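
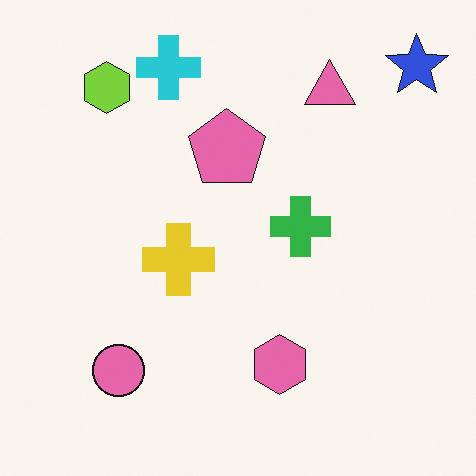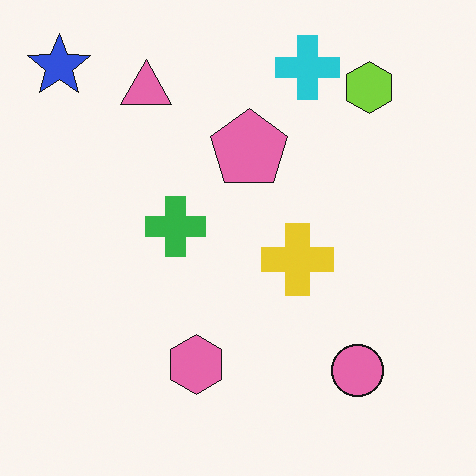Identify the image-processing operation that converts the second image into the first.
It was flipped horizontally (left ↔ right).

The blue star is in the top-left of the second image and the top-right of the first — shapes on opposite sides of the vertical midline have swapped in a mirror flip.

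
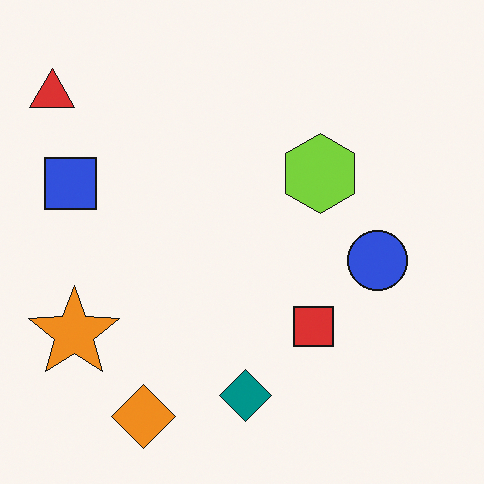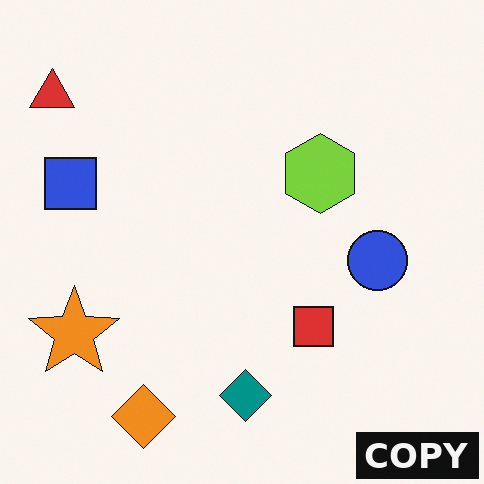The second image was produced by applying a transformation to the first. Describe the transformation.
This is the original image watermarked with the text "COPY" in the lower-right corner.

A dark label reading "COPY" appears in the lower-right corner.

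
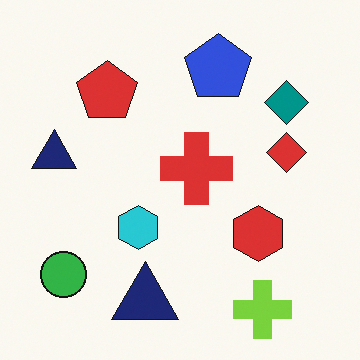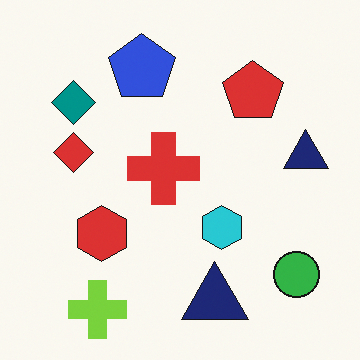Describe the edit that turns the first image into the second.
The image was flipped horizontally (left ↔ right).

The green circle is in the bottom-left of the first image and the bottom-right of the second — shapes on opposite sides of the vertical midline have swapped in a mirror flip.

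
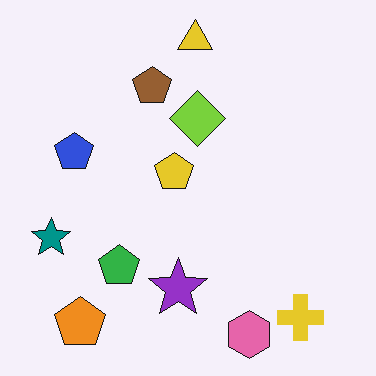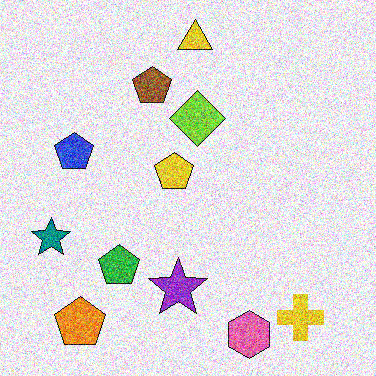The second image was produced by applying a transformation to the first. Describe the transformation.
The transformation is: degraded with heavy additive noise.

Random speckle covers the whole image, including the flat background.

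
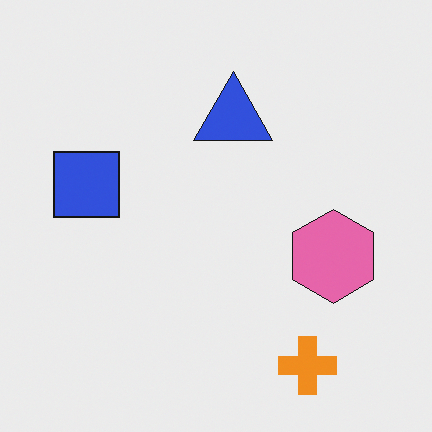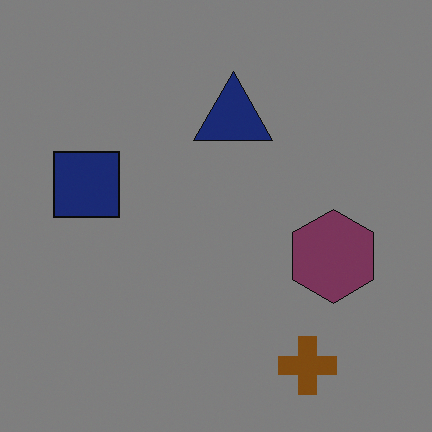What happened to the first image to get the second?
The second image is the first substantially darkened.

Every pixel — background and shapes alike — is uniformly darkened.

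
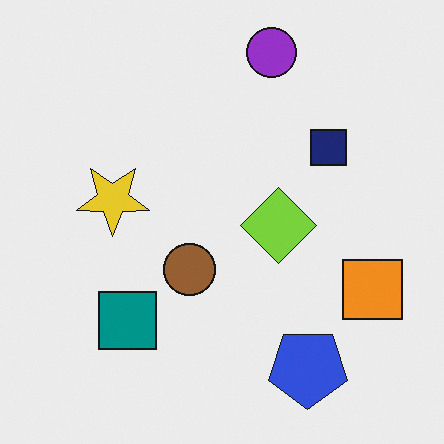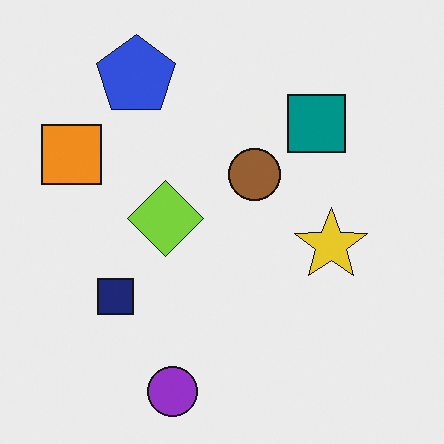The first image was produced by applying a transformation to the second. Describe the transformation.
The image was rotated 180°.

The purple circle sits in the bottom of the second image and the top of the first — consistent with a whole-image 180° rotation.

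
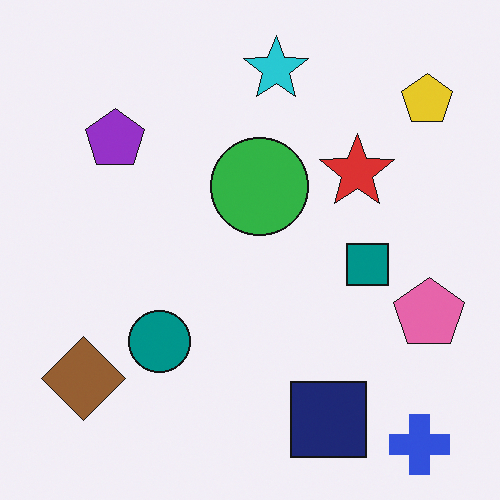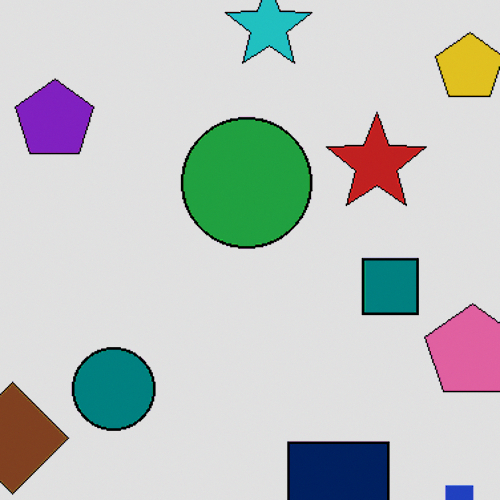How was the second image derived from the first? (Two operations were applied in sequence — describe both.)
The second image is the first cropped slightly and scaled back up, then moderately posterized.

The visible shapes are larger and the field of view is narrower; shapes near the original edges may be partly or wholly outside the frame — a crop-and-rescale. Each flat color has snapped to a coarser quantized level — most visibly, the near-white background has dropped to a flat grey.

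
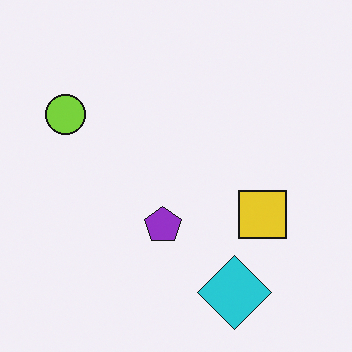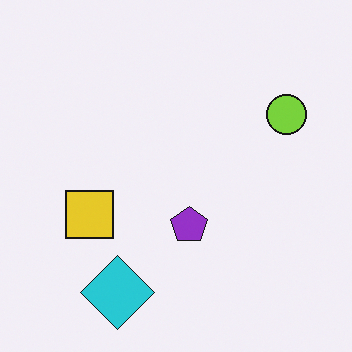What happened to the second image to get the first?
This is the original image flipped horizontally (left ↔ right).

The lime circle is in the top-right of the second image and the top-left of the first — shapes on opposite sides of the vertical midline have swapped in a mirror flip.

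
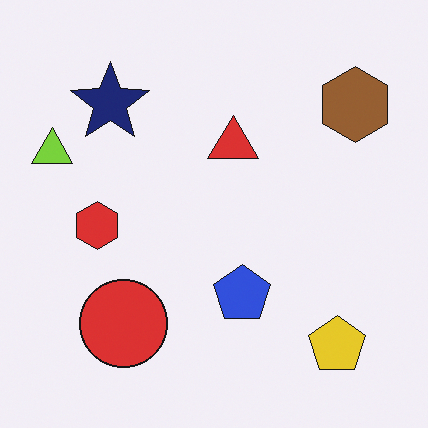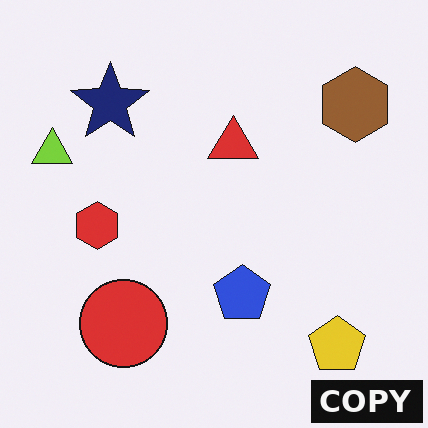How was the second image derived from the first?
The second image is the first watermarked with the text "COPY" in the lower-right corner.

A dark label reading "COPY" appears in the lower-right corner.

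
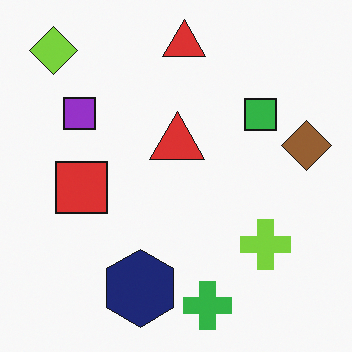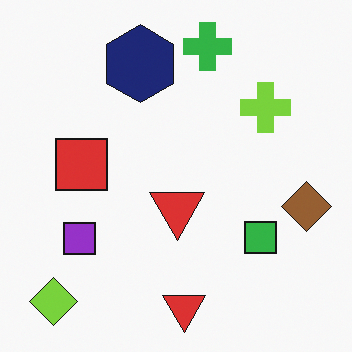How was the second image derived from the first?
The transformation is: flipped vertically (top ↔ bottom).

The green cross is in the bottom of the first image and the top of the second — shapes on opposite sides of the horizontal midline have swapped in a mirror flip.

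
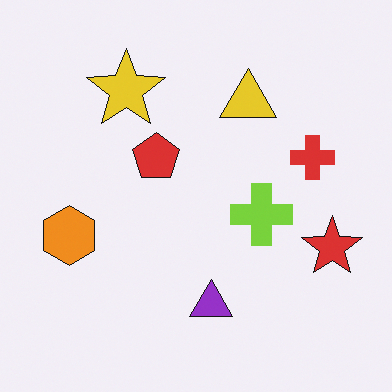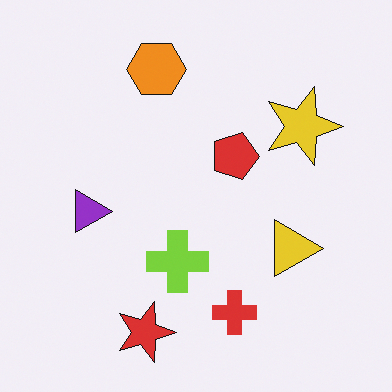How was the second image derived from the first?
It was rotated 90° clockwise.

The red star sits in the right of the first image and the bottom of the second — consistent with a whole-image 90° clockwise rotation.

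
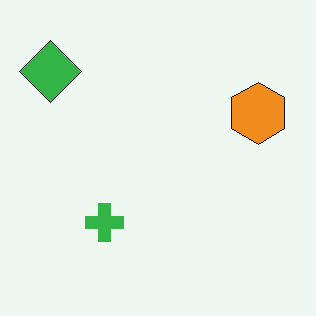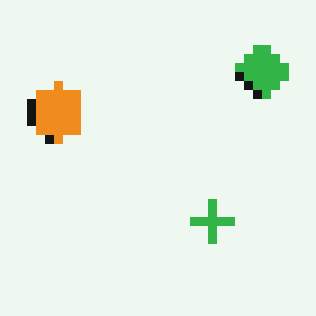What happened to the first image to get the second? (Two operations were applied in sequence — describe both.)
It was heavily pixelated into large blocks, then flipped horizontally (left ↔ right).

Shapes are reduced to large square blocks; fine edges and outlines are lost — a downscale-then-upscale (mosaic) effect. The green diamond is in the top-left of the first image and the top-right of the second — shapes on opposite sides of the vertical midline have swapped in a mirror flip.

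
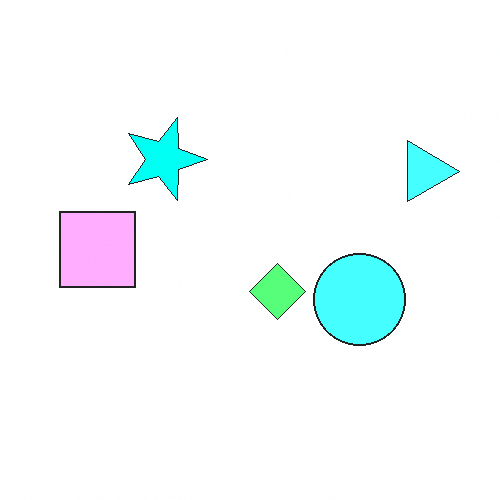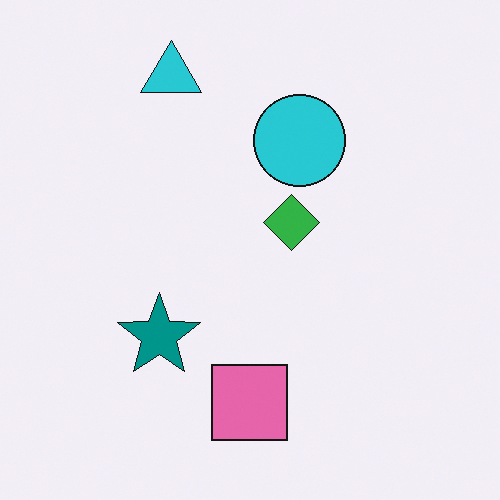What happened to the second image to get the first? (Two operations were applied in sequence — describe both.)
This is the original image rotated 90° clockwise, then brightened a lot.

The cyan triangle sits in the top of the second image and the right of the first — consistent with a whole-image 90° clockwise rotation. Every pixel — background and shapes alike — is uniformly brightened.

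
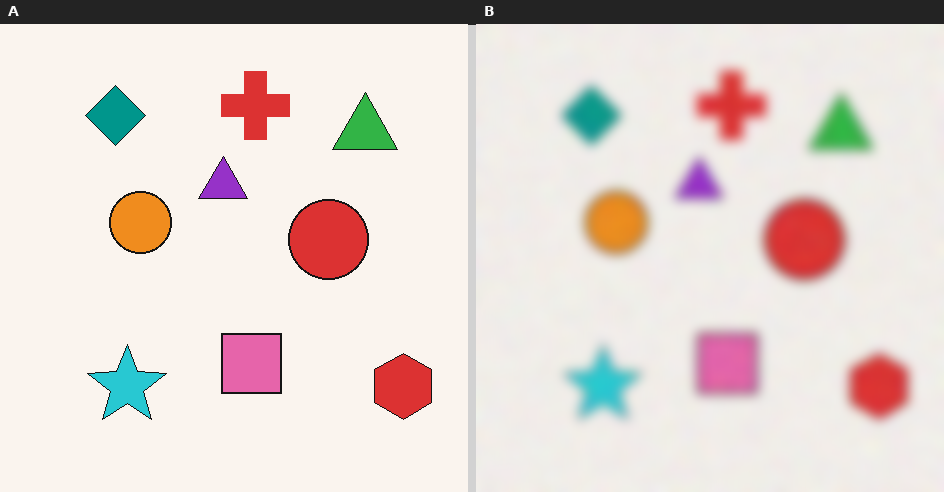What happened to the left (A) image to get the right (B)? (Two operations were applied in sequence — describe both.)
The transformation is: degraded with a thick layer of grain, then heavily blurred.

Random speckle covers the whole image, including the flat background. Shape edges and outlines are uniformly softened across the whole image.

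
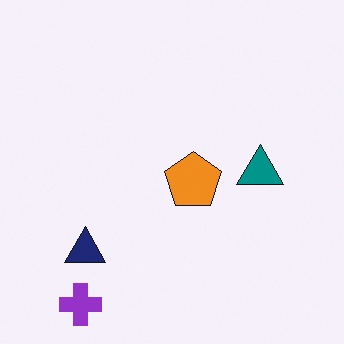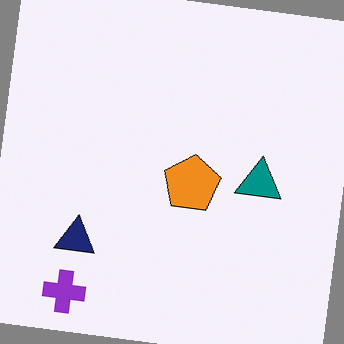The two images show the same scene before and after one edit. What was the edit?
It was rotated clockwise by a few degrees.

Every shape is tilted by the same angle and the image corners show triangular fill wedges — a whole-image rotation by a non-right angle.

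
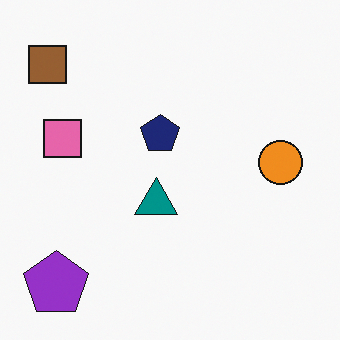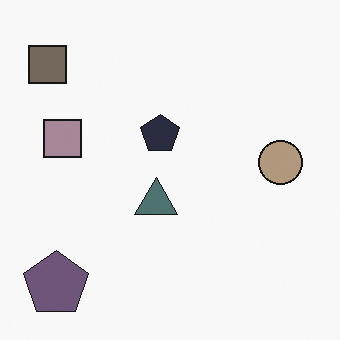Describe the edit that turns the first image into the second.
It was heavily desaturated.

All colors are more muted and greyish — a global saturation change.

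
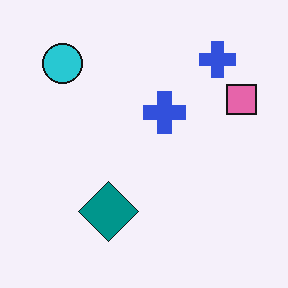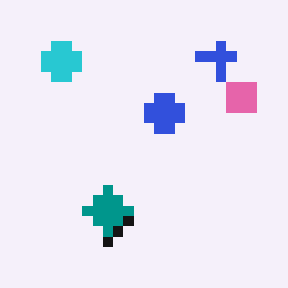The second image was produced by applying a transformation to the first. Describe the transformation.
This is the original image coarsely pixelated.

Shapes are reduced to large square blocks; fine edges and outlines are lost — a downscale-then-upscale (mosaic) effect.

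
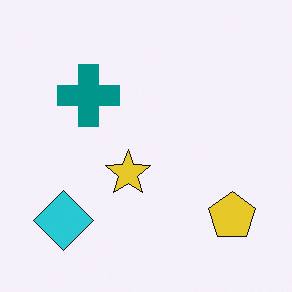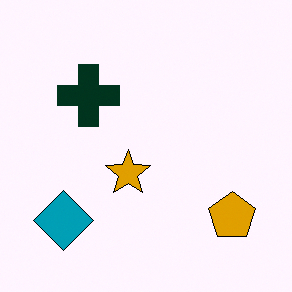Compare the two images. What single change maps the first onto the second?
It was given much higher contrast.

Tones are pushed away from mid-grey across the whole image — a global contrast change.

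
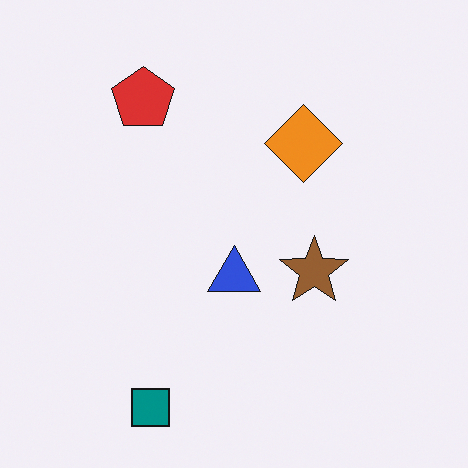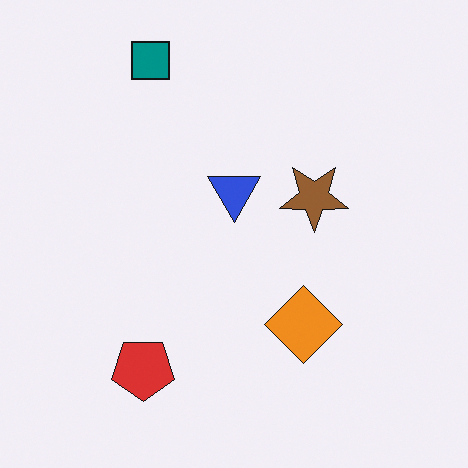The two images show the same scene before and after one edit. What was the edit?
The image was flipped vertically (top ↔ bottom).

The teal square is in the bottom-left of the first image and the top-left of the second — shapes on opposite sides of the horizontal midline have swapped in a mirror flip.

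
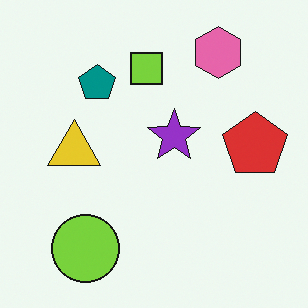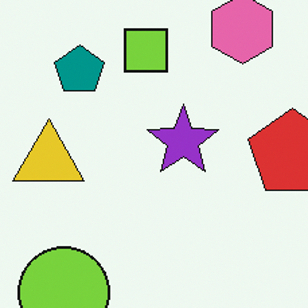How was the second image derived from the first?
The second image is the first cropped slightly and scaled back up.

The visible shapes are larger and the field of view is narrower; shapes near the original edges may be partly or wholly outside the frame — a crop-and-rescale.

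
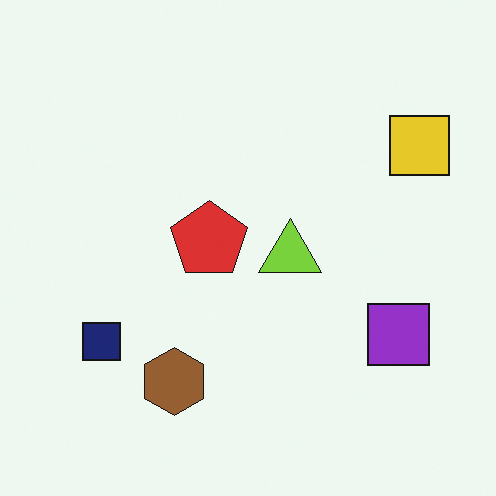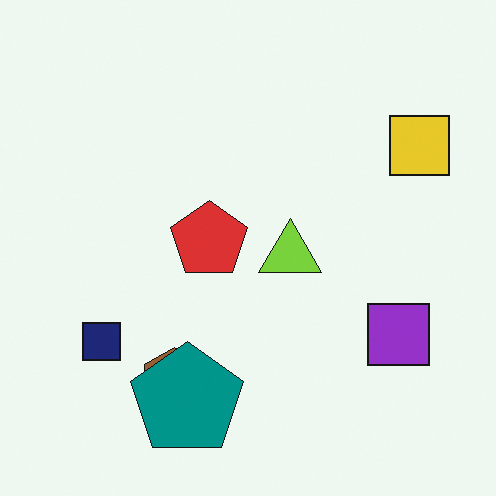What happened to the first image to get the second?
This is the original image overlaid with an additional teal pentagon.

A teal pentagon appears in the second image that is absent from the first.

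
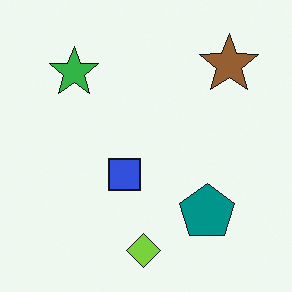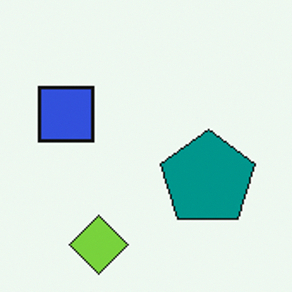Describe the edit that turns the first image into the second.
This is the original image cropped tightly and scaled back up.

The visible shapes are larger and the field of view is narrower; shapes near the original edges may be partly or wholly outside the frame — a crop-and-rescale.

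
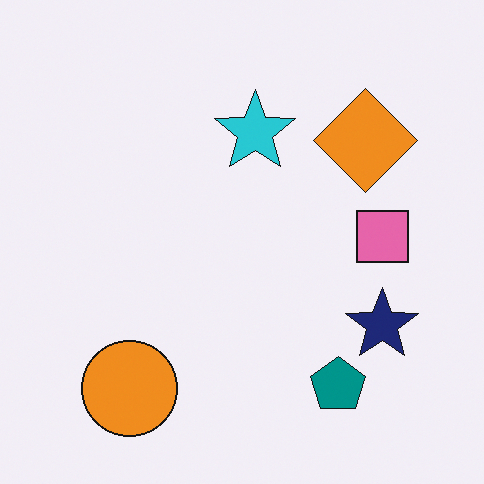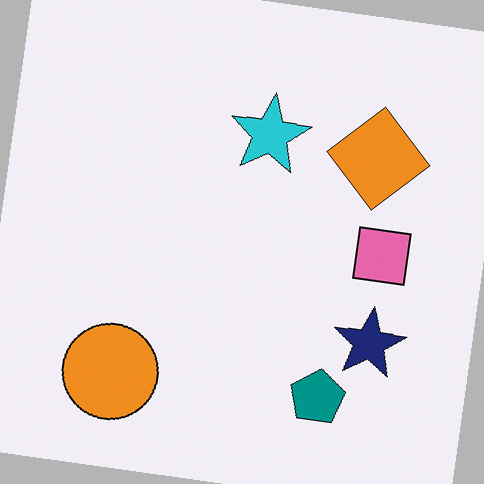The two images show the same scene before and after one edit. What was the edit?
This is the original image rotated clockwise by a small amount.

Every shape is tilted by the same angle and the image corners show triangular fill wedges — a whole-image rotation by a non-right angle.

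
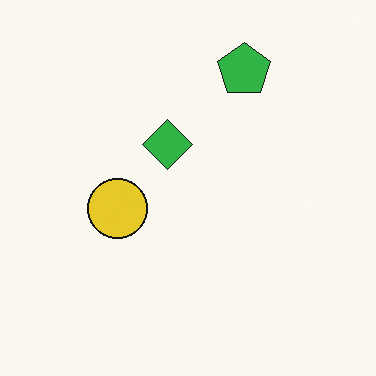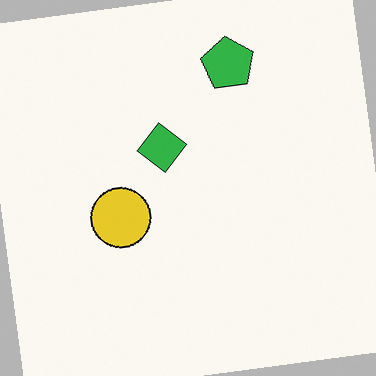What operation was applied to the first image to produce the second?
The image was rotated counter-clockwise by a small amount.

Every shape is tilted by the same angle and the image corners show triangular fill wedges — a whole-image rotation by a non-right angle.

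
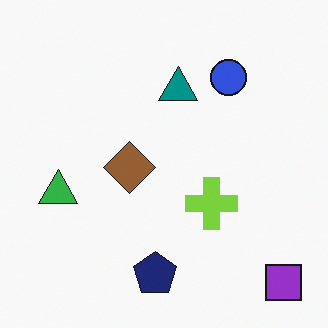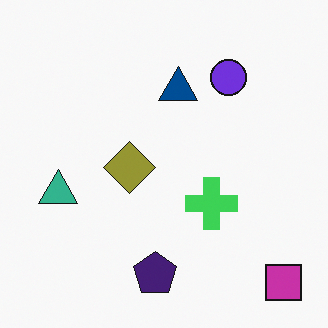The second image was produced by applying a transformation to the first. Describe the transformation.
The second image is the first hue-shifted slightly.

Every shape's color has rotated by the same amount around the hue wheel — a uniform hue shift.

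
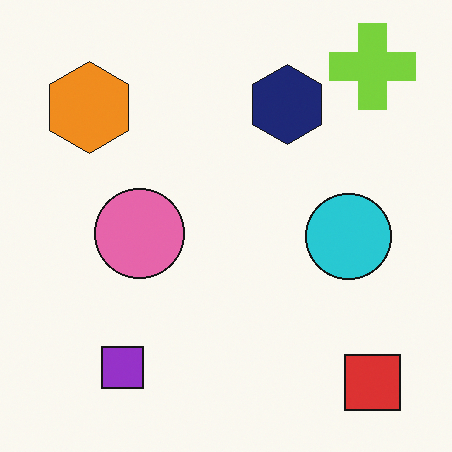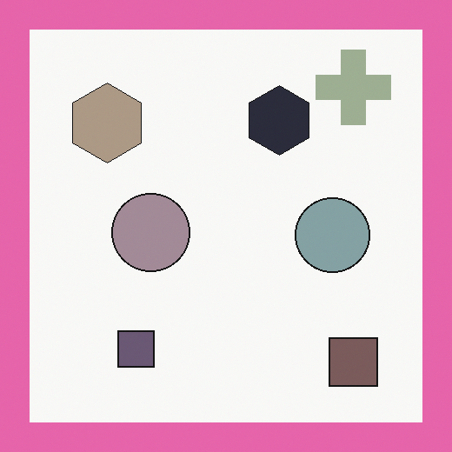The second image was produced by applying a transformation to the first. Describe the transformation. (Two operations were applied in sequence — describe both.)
The second image is the first made much more muted (saturation change), then framed with a pink border.

All colors are more muted and greyish — a global saturation change. A solid pink frame runs around the edge of the second image, with the content slightly shrunk inside it.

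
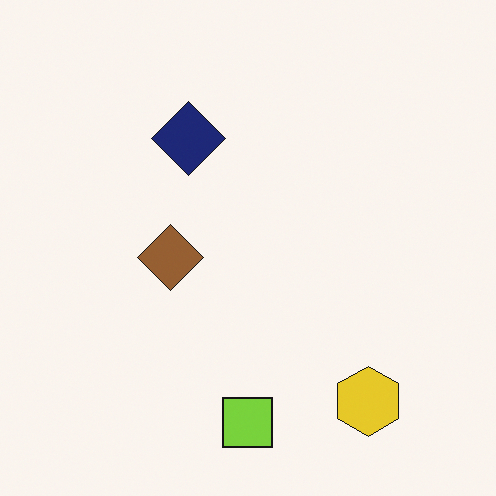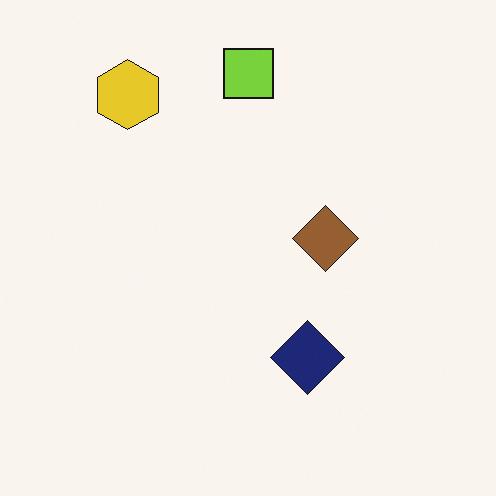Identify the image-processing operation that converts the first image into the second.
The transformation is: rotated 180°.

The yellow hexagon sits in the bottom-right of the first image and the top-left of the second — consistent with a whole-image 180° rotation.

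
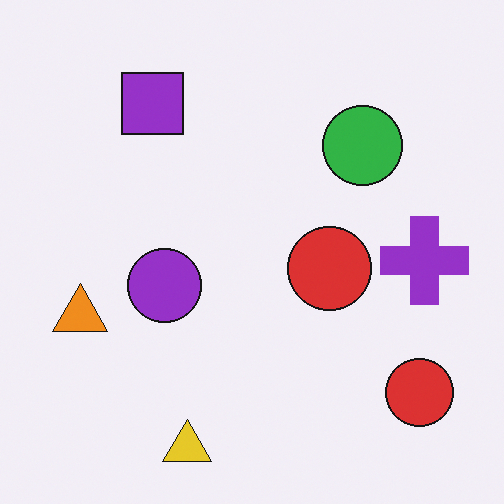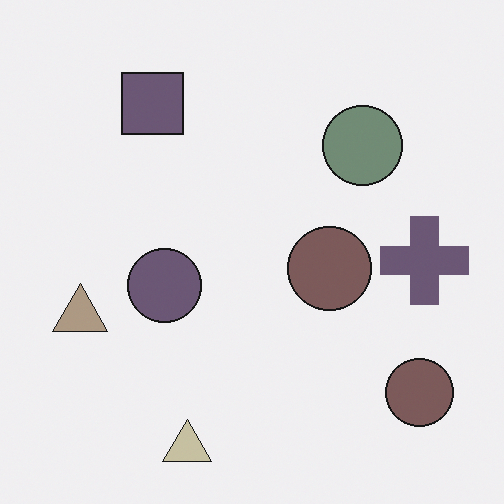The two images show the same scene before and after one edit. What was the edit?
The second image is the first heavily desaturated.

All colors are more muted and greyish — a global saturation change.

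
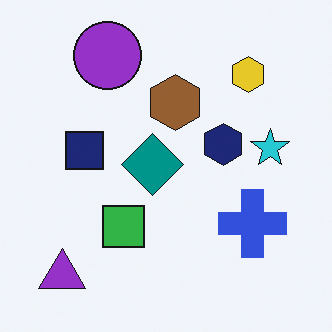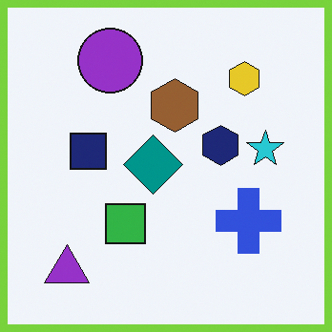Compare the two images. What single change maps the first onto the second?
The second image is the first framed with a lime border.

A solid lime frame runs around the edge of the second image, with the content slightly shrunk inside it.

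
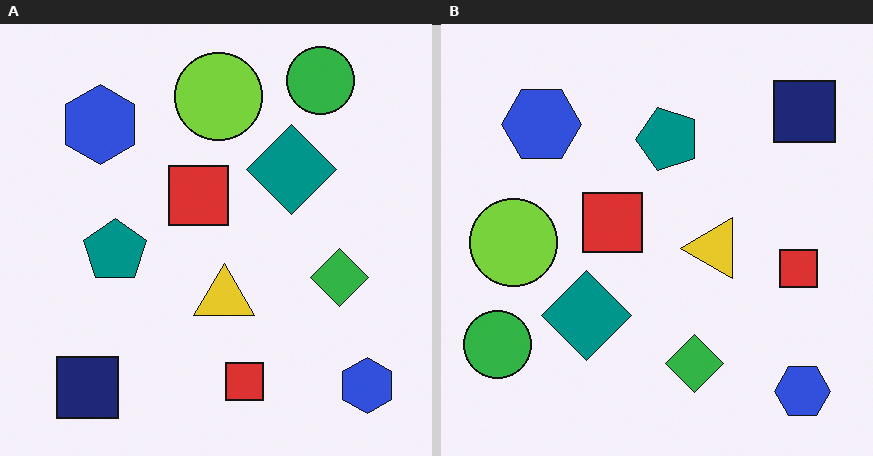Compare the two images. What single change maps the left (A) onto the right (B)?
The transformation is: transposed (reflected across the top-left ↔ bottom-right diagonal).

Shapes have swapped their row and column positions — what was in the top-right is now in the bottom-left — a diagonal reflection.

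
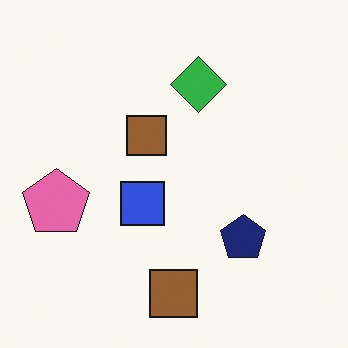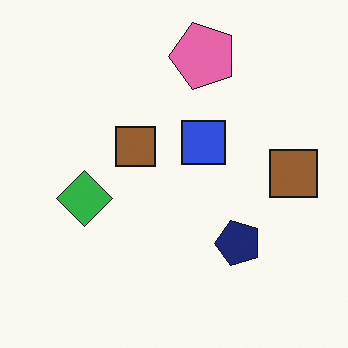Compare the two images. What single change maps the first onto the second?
The image was transposed (reflected across the top-left ↔ bottom-right diagonal).

Shapes have swapped their row and column positions — what was in the top-right is now in the bottom-left — a diagonal reflection.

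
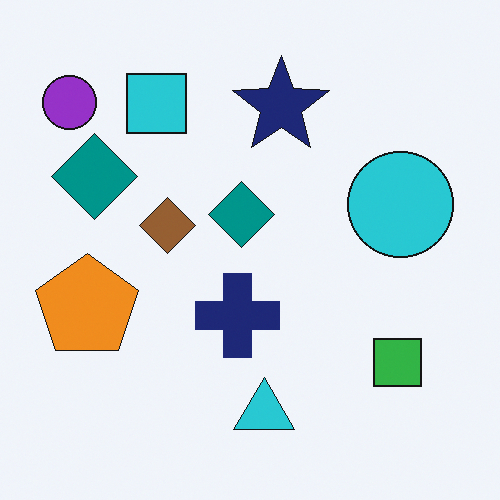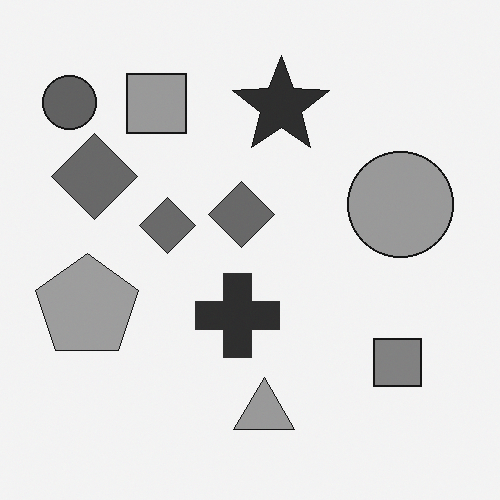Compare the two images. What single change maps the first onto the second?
This is the original image converted to grayscale.

All color is removed — every shape is now a shade of grey.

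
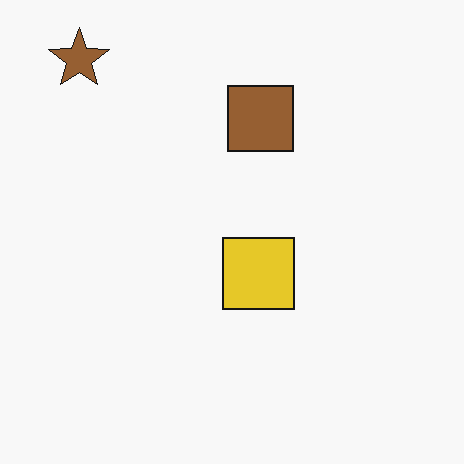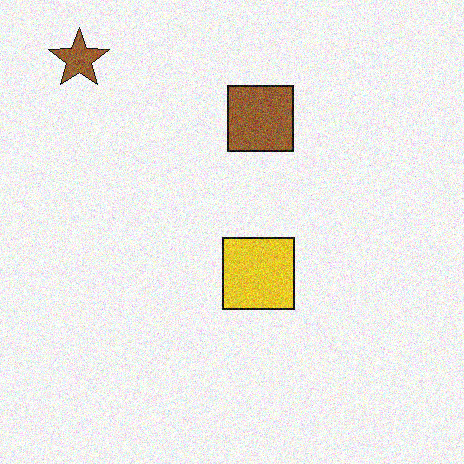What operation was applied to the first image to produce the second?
This is the original image degraded with moderate additive noise.

Random speckle covers the whole image, including the flat background.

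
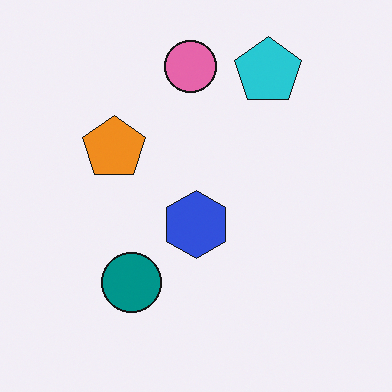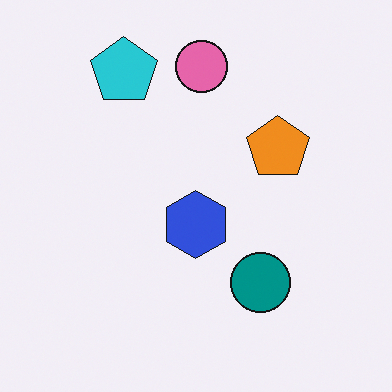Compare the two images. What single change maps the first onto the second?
Flipped horizontally (left ↔ right).

The orange pentagon is in the left of the first image and the right of the second — shapes on opposite sides of the vertical midline have swapped in a mirror flip.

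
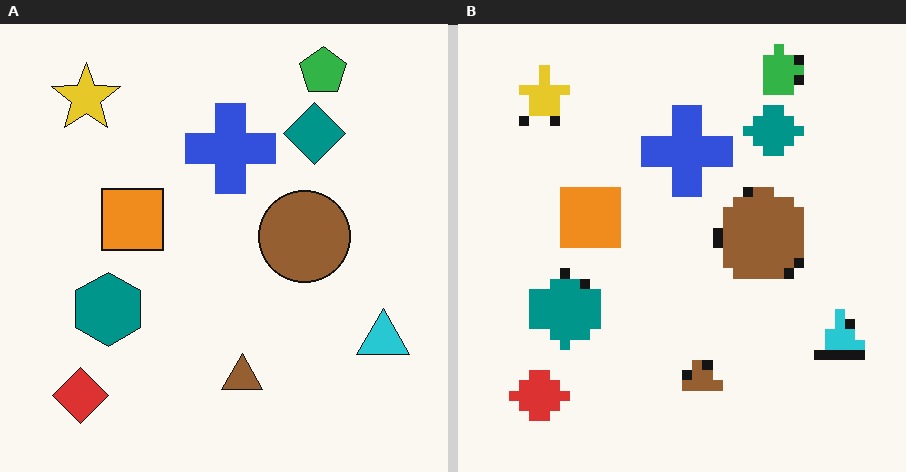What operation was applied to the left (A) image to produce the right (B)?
The image was heavily pixelated into large blocks.

Shapes are reduced to large square blocks; fine edges and outlines are lost — a downscale-then-upscale (mosaic) effect.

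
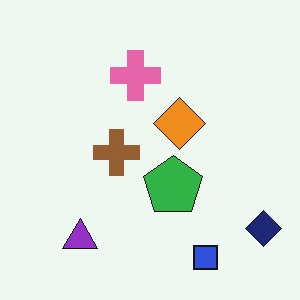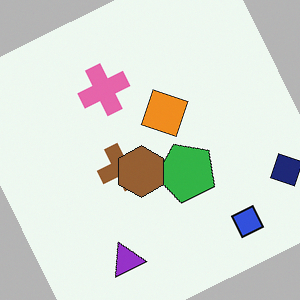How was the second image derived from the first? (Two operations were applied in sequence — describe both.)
The second image is the first rotated counter-clockwise by a moderate amount, then overlaid with an additional brown hexagon.

Every shape is tilted by the same angle and the image corners show triangular fill wedges — a whole-image rotation by a non-right angle. A brown hexagon appears in the second image that is absent from the first.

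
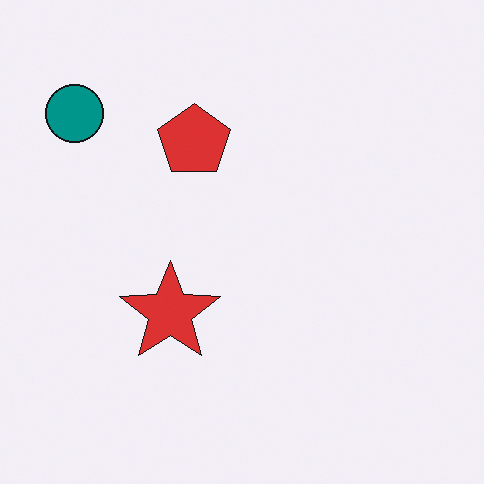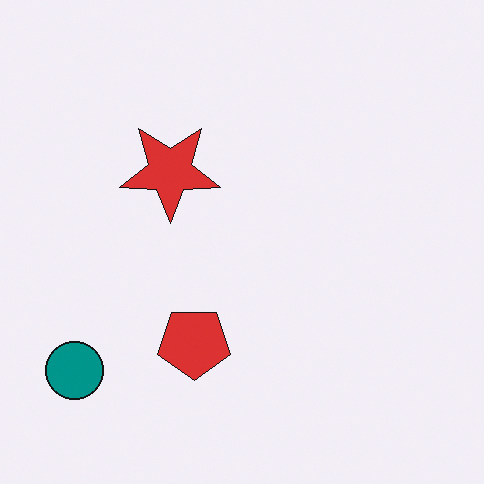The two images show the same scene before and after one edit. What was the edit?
It was flipped vertically (top ↔ bottom).

The teal circle is in the top-left of the first image and the bottom-left of the second — shapes on opposite sides of the horizontal midline have swapped in a mirror flip.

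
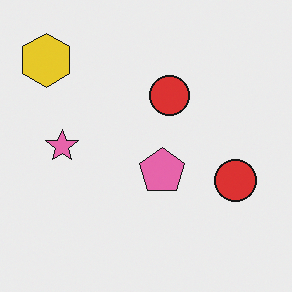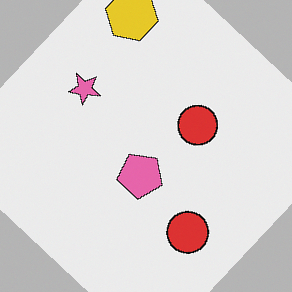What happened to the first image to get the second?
The second image is the first rotated clockwise by a large amount — several tens of degrees.

Every shape is tilted by the same angle and the image corners show triangular fill wedges — a whole-image rotation by a non-right angle.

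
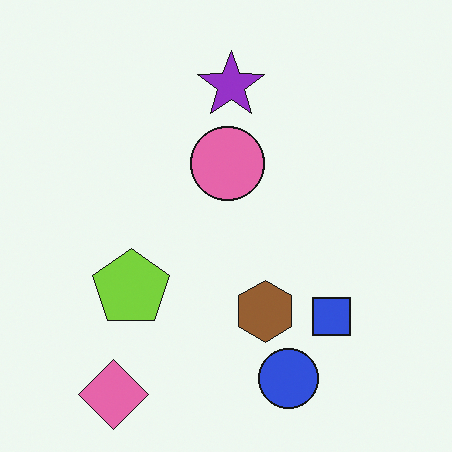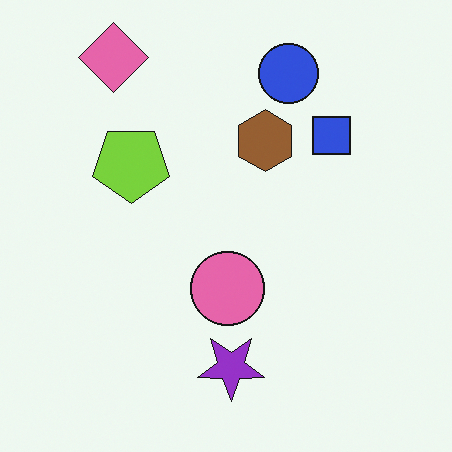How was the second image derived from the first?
This is the original image flipped vertically (top ↔ bottom).

The pink diamond is in the bottom-left of the first image and the top-left of the second — shapes on opposite sides of the horizontal midline have swapped in a mirror flip.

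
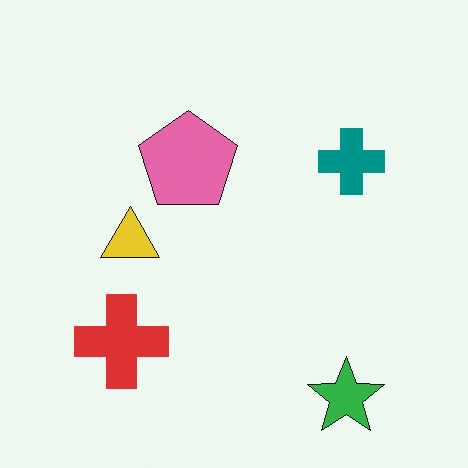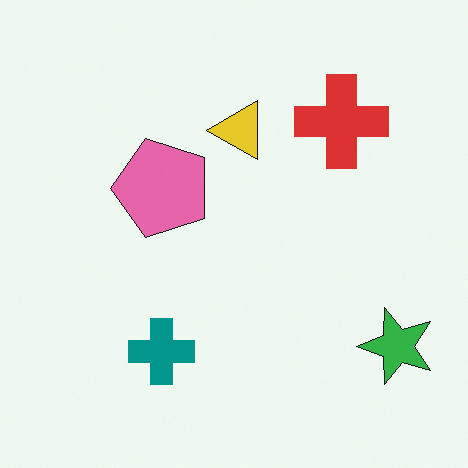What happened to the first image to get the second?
The transformation is: transposed (reflected across the top-left ↔ bottom-right diagonal).

Shapes have swapped their row and column positions — what was in the top-right is now in the bottom-left — a diagonal reflection.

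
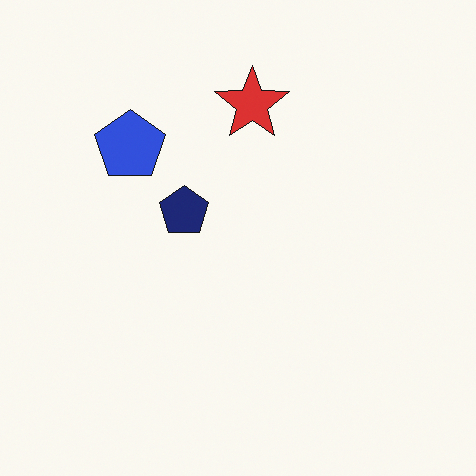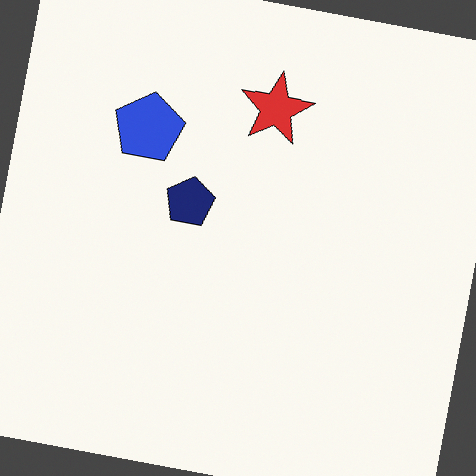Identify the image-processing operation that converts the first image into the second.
The transformation is: rotated clockwise by a slight angle.

Every shape is tilted by the same angle and the image corners show triangular fill wedges — a whole-image rotation by a non-right angle.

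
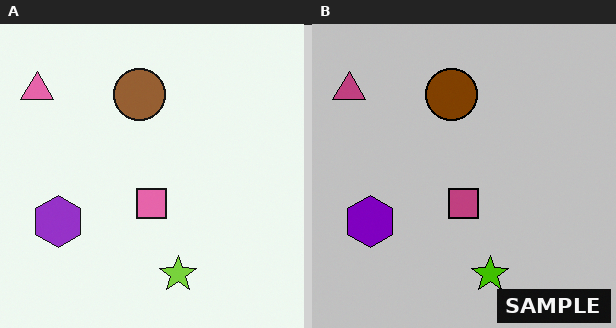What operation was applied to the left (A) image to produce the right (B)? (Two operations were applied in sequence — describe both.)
Heavily posterized to just a handful of flat colors, then watermarked with the text "SAMPLE" in the lower-right corner.

Each flat color has snapped to a coarser quantized level — most visibly, the near-white background has dropped to a flat grey. A dark label reading "SAMPLE" appears in the lower-right corner.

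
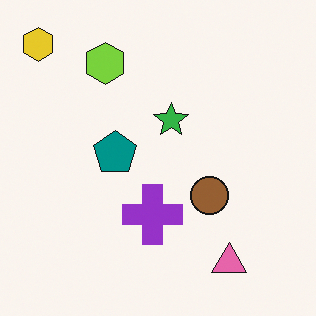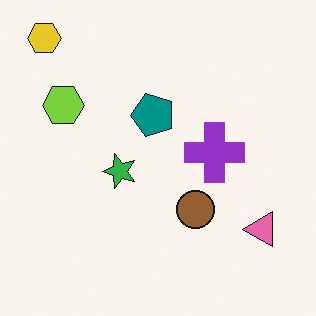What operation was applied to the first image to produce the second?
This is the original image transposed (reflected across the top-left ↔ bottom-right diagonal).

Shapes have swapped their row and column positions — what was in the top-right is now in the bottom-left — a diagonal reflection.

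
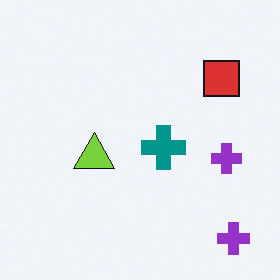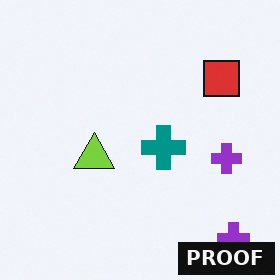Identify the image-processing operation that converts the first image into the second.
This is the original image watermarked with the text "PROOF" in the lower-right corner.

A dark label reading "PROOF" appears in the lower-right corner.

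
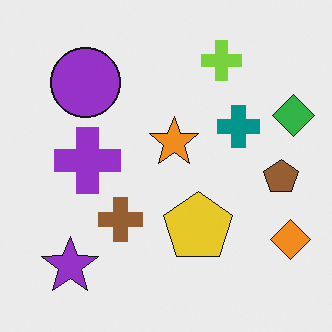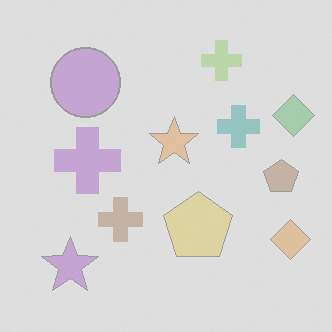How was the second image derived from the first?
The image was washed out (contrast reduced).

Tones are pushed toward mid-grey across the whole image — a global contrast change.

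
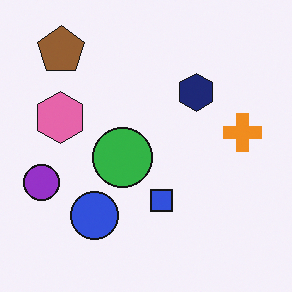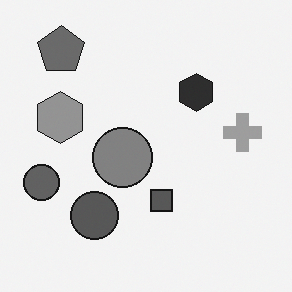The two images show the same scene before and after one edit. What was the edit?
The second image is the first converted to grayscale.

All color is removed — every shape is now a shade of grey.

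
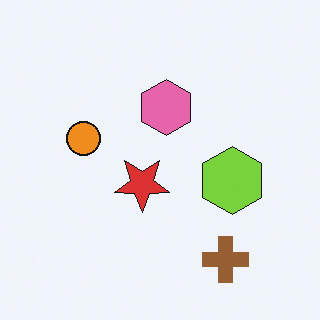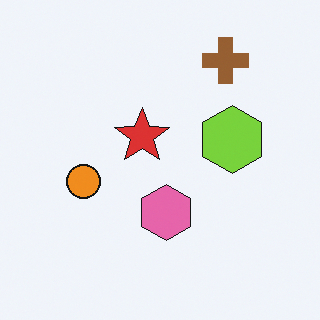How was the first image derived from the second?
The first image is the second flipped vertically (top ↔ bottom).

The brown cross is in the top-right of the second image and the bottom-right of the first — shapes on opposite sides of the horizontal midline have swapped in a mirror flip.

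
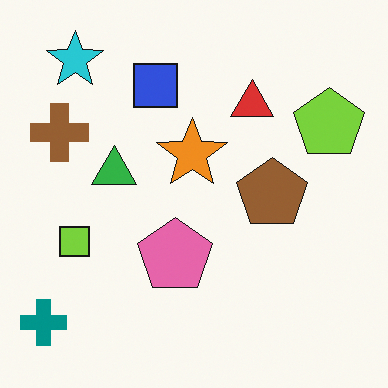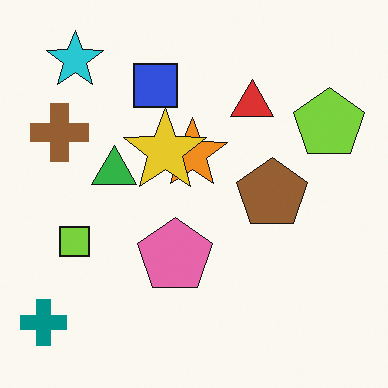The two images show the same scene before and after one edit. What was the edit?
The second image is the first overlaid with an additional yellow star.

A yellow star appears in the second image that is absent from the first.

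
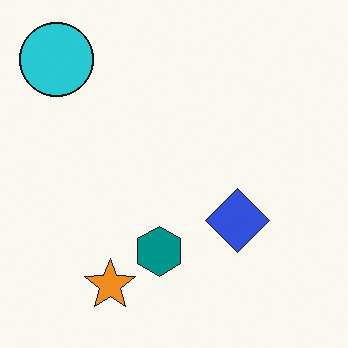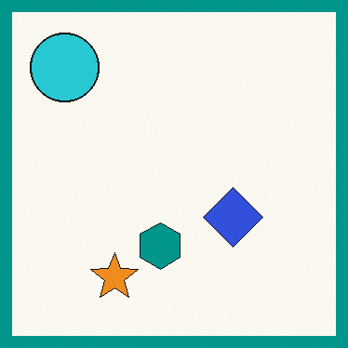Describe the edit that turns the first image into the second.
It was framed with a teal border.

A solid teal frame runs around the edge of the second image, with the content slightly shrunk inside it.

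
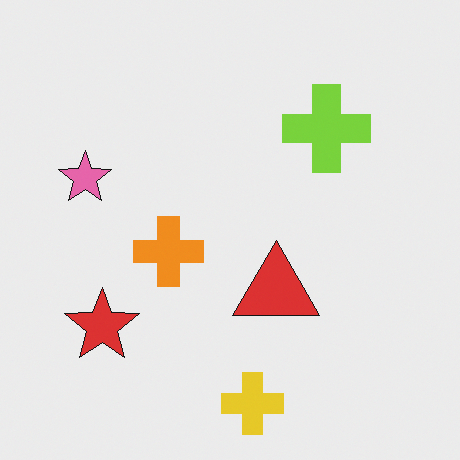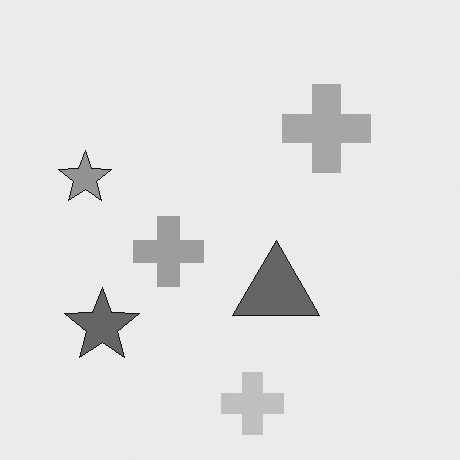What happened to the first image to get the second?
The image was converted to grayscale.

All color is removed — every shape is now a shade of grey.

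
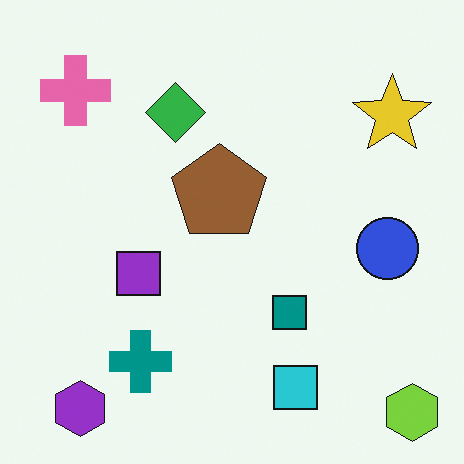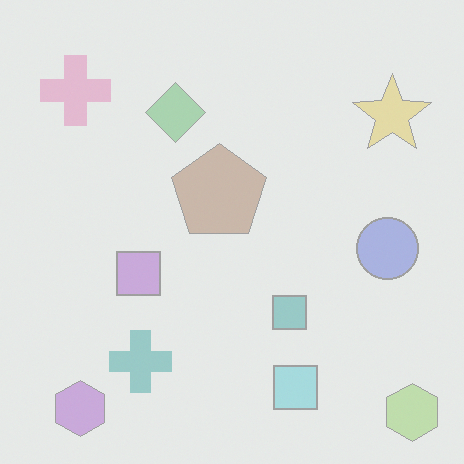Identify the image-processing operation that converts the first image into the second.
Given much lower contrast.

Tones are pushed toward mid-grey across the whole image — a global contrast change.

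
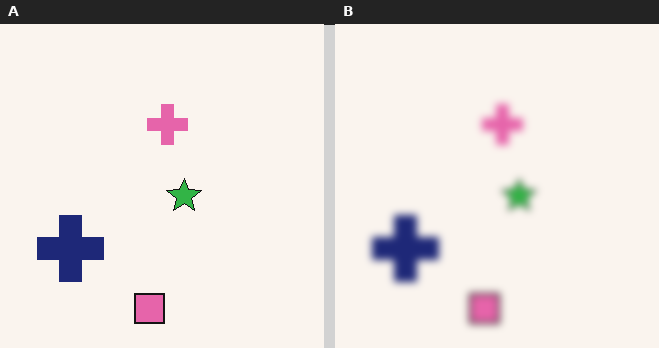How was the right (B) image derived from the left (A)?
The right (B) image is the left (A) moderately blurred.

Shape edges and outlines are uniformly softened across the whole image.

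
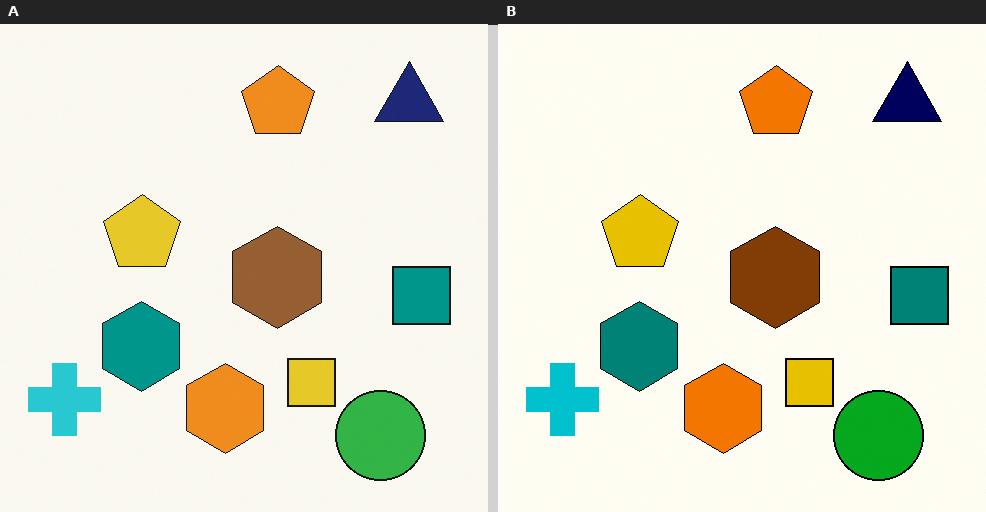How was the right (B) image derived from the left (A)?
It was given slightly increased contrast.

Tones are pushed away from mid-grey across the whole image — a global contrast change.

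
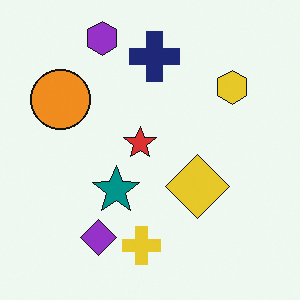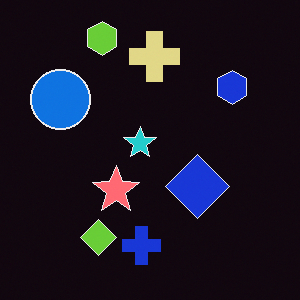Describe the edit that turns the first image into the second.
The transformation is: color-inverted (negative).

The light background has become dark and every shape's color is its complement — a photographic negative.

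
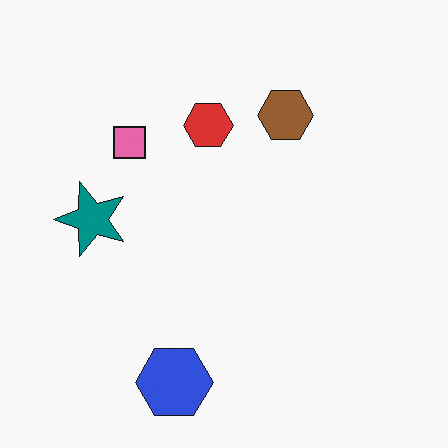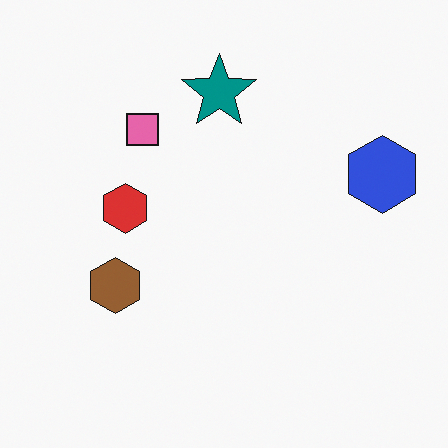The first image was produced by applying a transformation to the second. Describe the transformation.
The transformation is: transposed (reflected across the top-left ↔ bottom-right diagonal).

Shapes have swapped their row and column positions — what was in the top-right is now in the bottom-left — a diagonal reflection.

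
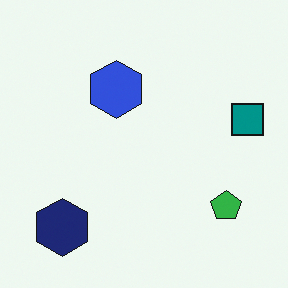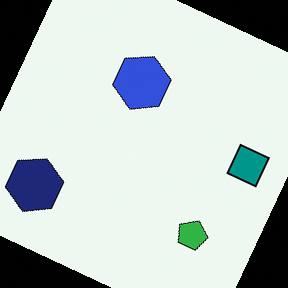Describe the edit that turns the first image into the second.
The second image is the first rotated clockwise by a moderate amount.

Every shape is tilted by the same angle and the image corners show triangular fill wedges — a whole-image rotation by a non-right angle.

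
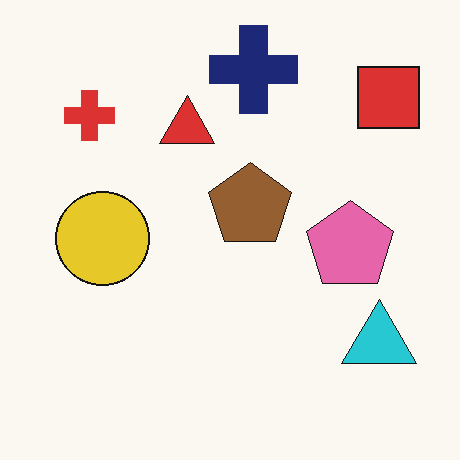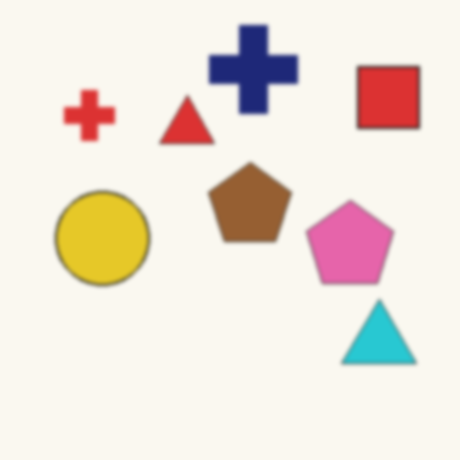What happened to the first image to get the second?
The image was given a subtle gaussian blur.

Shape edges and outlines are uniformly softened across the whole image.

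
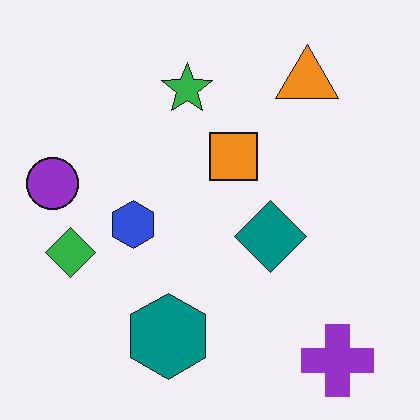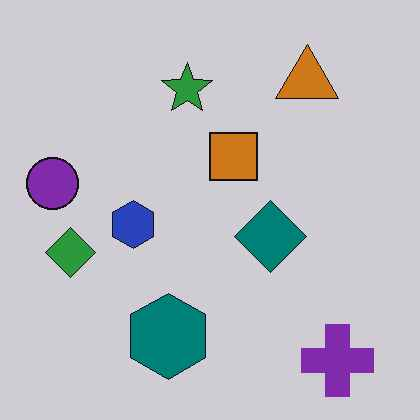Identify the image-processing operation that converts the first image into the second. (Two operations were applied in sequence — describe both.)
Darkened a little, then given moderate JPEG compression.

Every pixel — background and shapes alike — is uniformly darkened. Blocky 8×8 compression artifacts appear around shape edges and the flat background shows ringing — characteristic JPEG degradation.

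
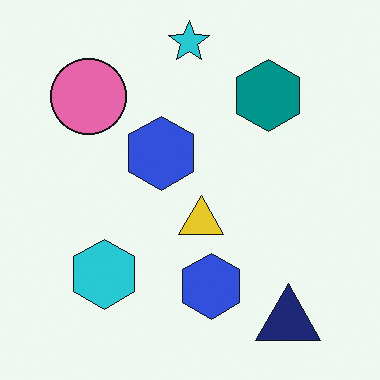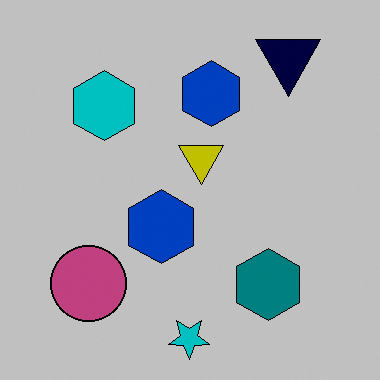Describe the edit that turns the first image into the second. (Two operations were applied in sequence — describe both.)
The second image is the first flipped vertically (top ↔ bottom), then heavily posterized to just a handful of flat colors.

The cyan star is in the top of the first image and the bottom of the second — shapes on opposite sides of the horizontal midline have swapped in a mirror flip. Each flat color has snapped to a coarser quantized level — most visibly, the near-white background has dropped to a flat grey.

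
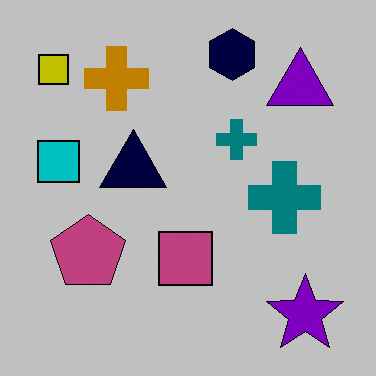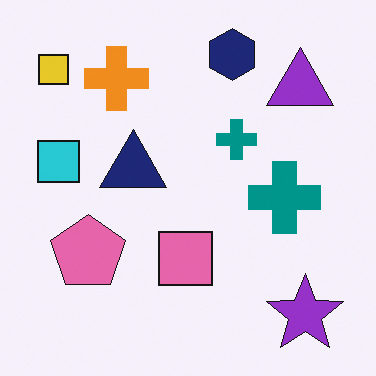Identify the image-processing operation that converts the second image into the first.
The image was aggressively posterized.

Each flat color has snapped to a coarser quantized level — most visibly, the near-white background has dropped to a flat grey.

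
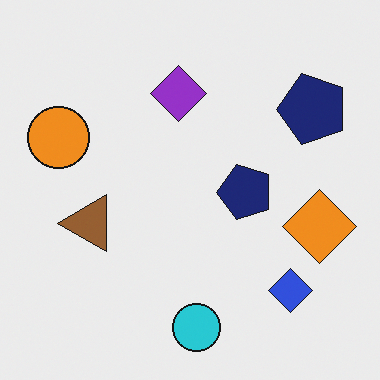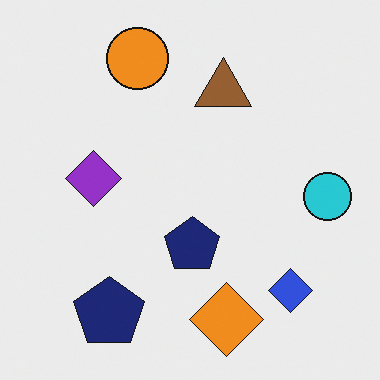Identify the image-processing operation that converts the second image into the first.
It was transposed (reflected across the top-left ↔ bottom-right diagonal).

Shapes have swapped their row and column positions — what was in the top-right is now in the bottom-left — a diagonal reflection.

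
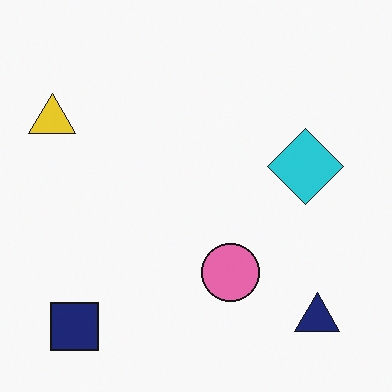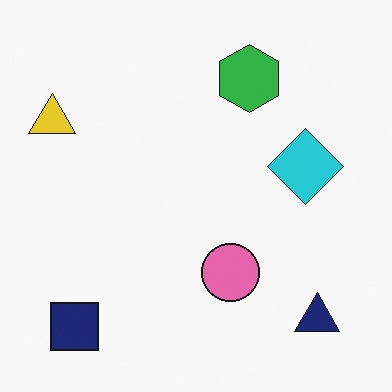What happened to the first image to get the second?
It was overlaid with an additional green hexagon.

A green hexagon appears in the second image that is absent from the first.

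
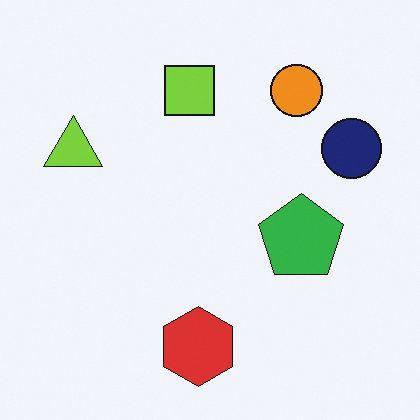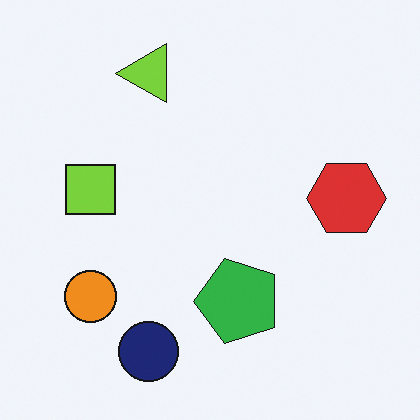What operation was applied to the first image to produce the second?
The transformation is: transposed (reflected across the top-left ↔ bottom-right diagonal).

Shapes have swapped their row and column positions — what was in the top-right is now in the bottom-left — a diagonal reflection.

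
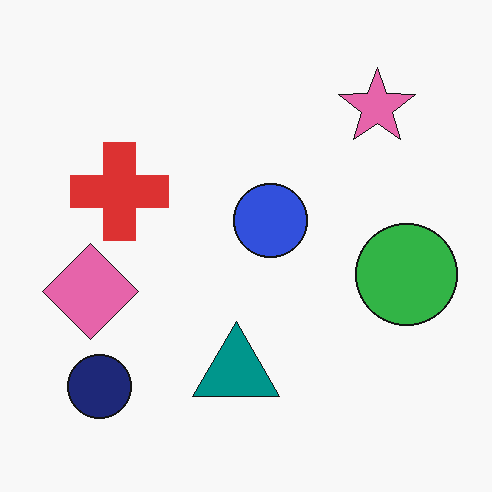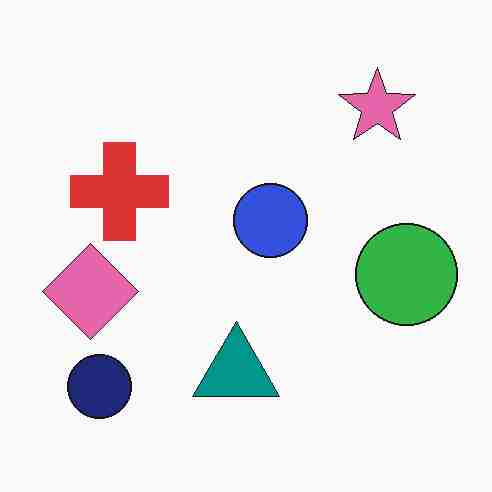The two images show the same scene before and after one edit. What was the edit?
The image was degraded with heavy JPEG compression.

Blocky 8×8 compression artifacts appear around shape edges and the flat background shows ringing — characteristic JPEG degradation.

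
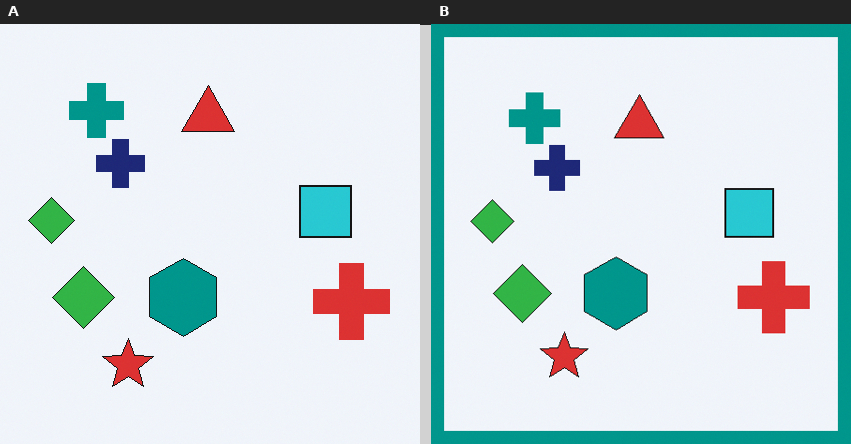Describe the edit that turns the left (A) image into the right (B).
This is the original image framed with a teal border.

A solid teal frame runs around the edge of the right (B) image, with the content slightly shrunk inside it.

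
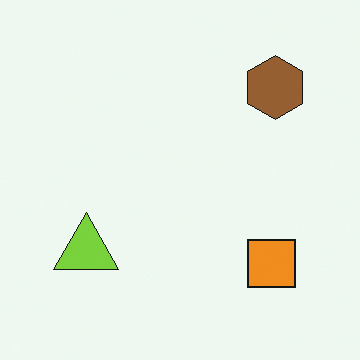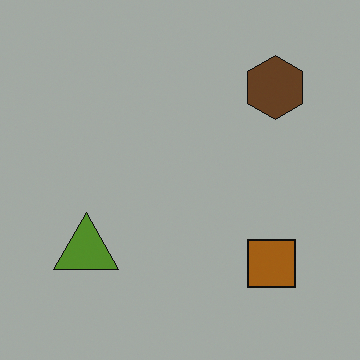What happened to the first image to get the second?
This is the original image noticeably darkened.

Every pixel — background and shapes alike — is uniformly darkened.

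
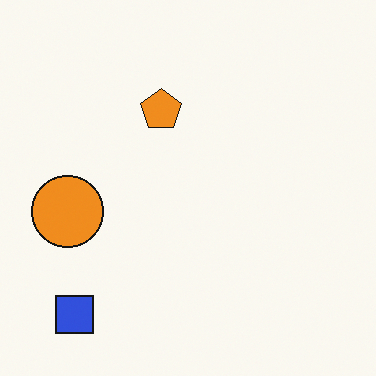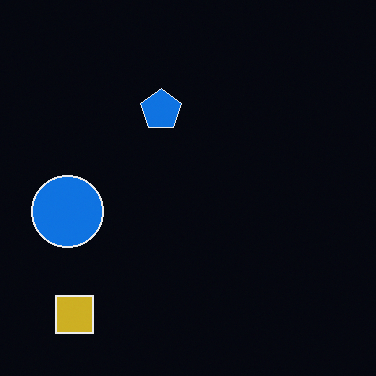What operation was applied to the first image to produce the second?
The second image is the first color-inverted (negative).

The light background has become dark and every shape's color is its complement — a photographic negative.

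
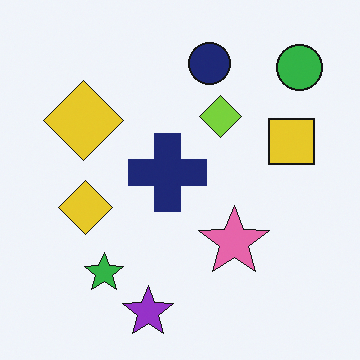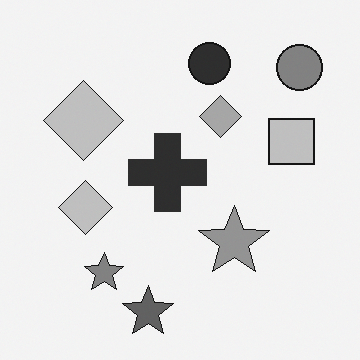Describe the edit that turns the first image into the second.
The transformation is: converted to grayscale.

All color is removed — every shape is now a shade of grey.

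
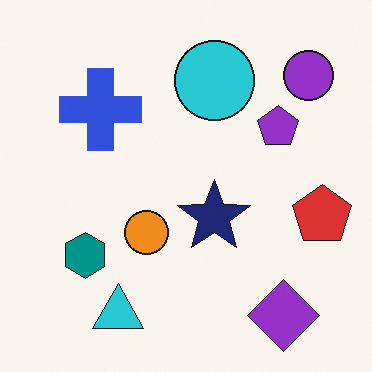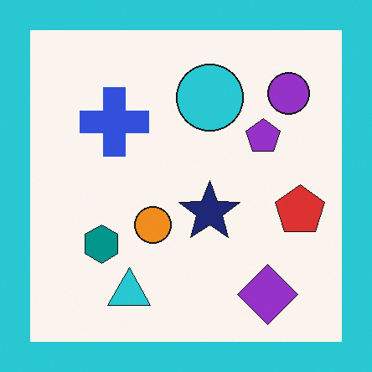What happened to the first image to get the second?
This is the original image framed with a cyan border.

A solid cyan frame runs around the edge of the second image, with the content slightly shrunk inside it.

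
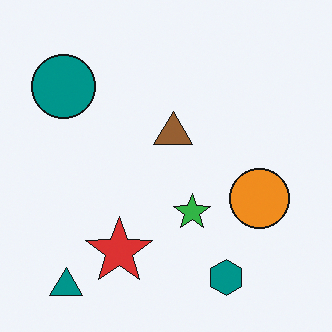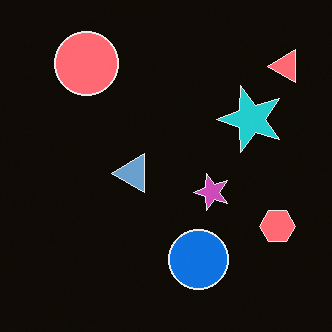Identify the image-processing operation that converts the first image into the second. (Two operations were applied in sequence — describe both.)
It was color-inverted (negative), then transposed (reflected across the top-left ↔ bottom-right diagonal).

The light background has become dark and every shape's color is its complement — a photographic negative. Shapes have swapped their row and column positions — what was in the top-right is now in the bottom-left — a diagonal reflection.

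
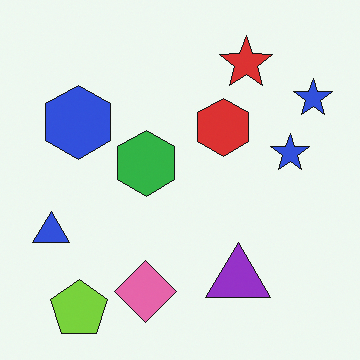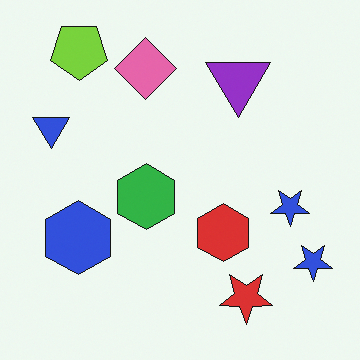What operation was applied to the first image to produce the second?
The second image is the first flipped vertically (top ↔ bottom).

The lime pentagon is in the bottom-left of the first image and the top-left of the second — shapes on opposite sides of the horizontal midline have swapped in a mirror flip.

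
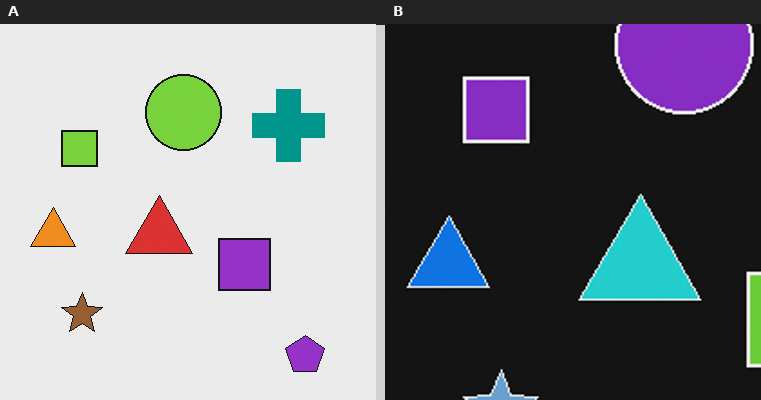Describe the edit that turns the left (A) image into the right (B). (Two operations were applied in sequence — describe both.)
The right (B) image is the left (A) cropped to a noticeably smaller region and rescaled, then color-inverted (negative).

The visible shapes are larger and the field of view is narrower; shapes near the original edges may be partly or wholly outside the frame — a crop-and-rescale. The light background has become dark and every shape's color is its complement — a photographic negative.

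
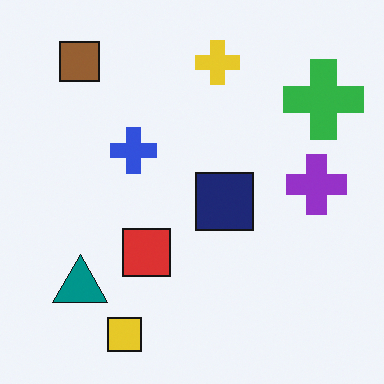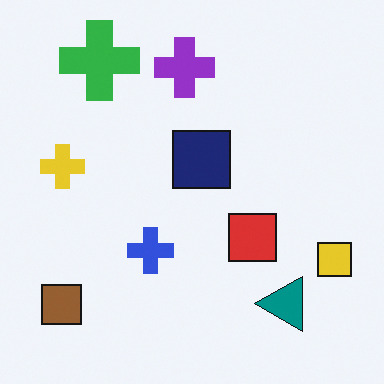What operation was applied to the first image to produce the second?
This is the original image rotated 90° counter-clockwise.

The brown square sits in the top-left of the first image and the bottom-left of the second — consistent with a whole-image 90° counter-clockwise rotation.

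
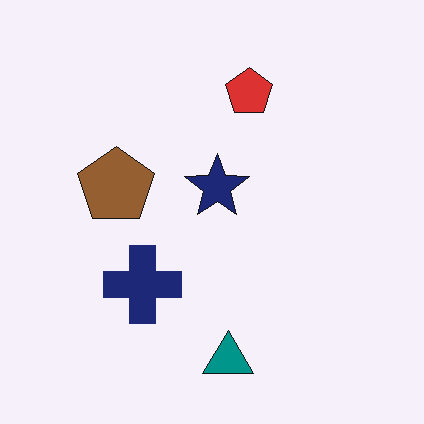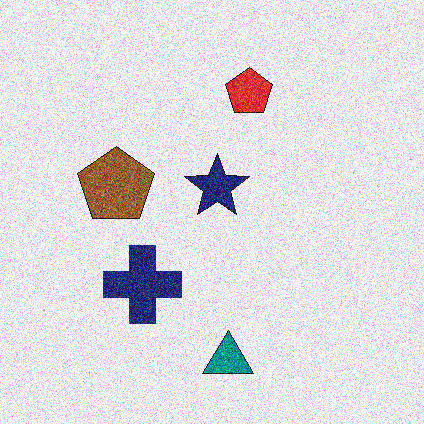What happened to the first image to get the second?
This is the original image degraded with a thick layer of grain.

Random speckle covers the whole image, including the flat background.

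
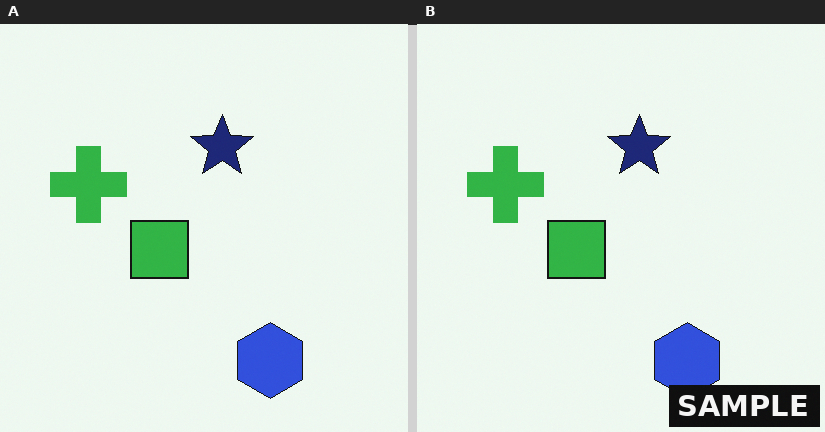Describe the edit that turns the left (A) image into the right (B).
The image was watermarked with the text "SAMPLE" in the lower-right corner.

A dark label reading "SAMPLE" appears in the lower-right corner.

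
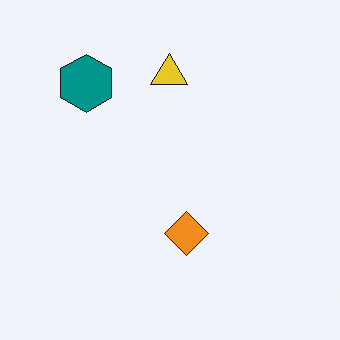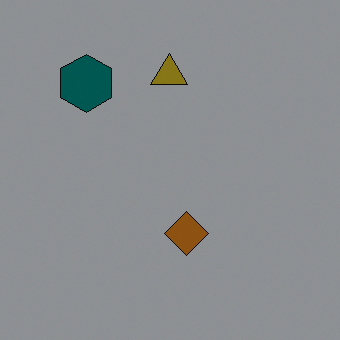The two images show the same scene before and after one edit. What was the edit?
The transformation is: darkened a lot.

Every pixel — background and shapes alike — is uniformly darkened.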